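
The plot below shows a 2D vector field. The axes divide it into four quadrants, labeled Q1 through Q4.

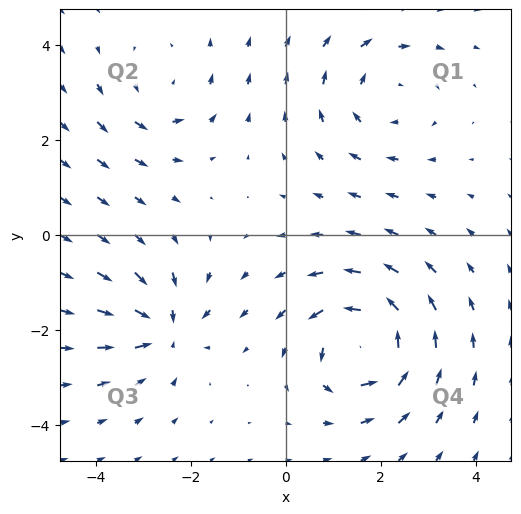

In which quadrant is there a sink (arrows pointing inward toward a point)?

Q3

The sink sits at approximately (-2.5, -1.9), which lies in quadrant Q3. The divergence there is about -4, negative as expected for a sink.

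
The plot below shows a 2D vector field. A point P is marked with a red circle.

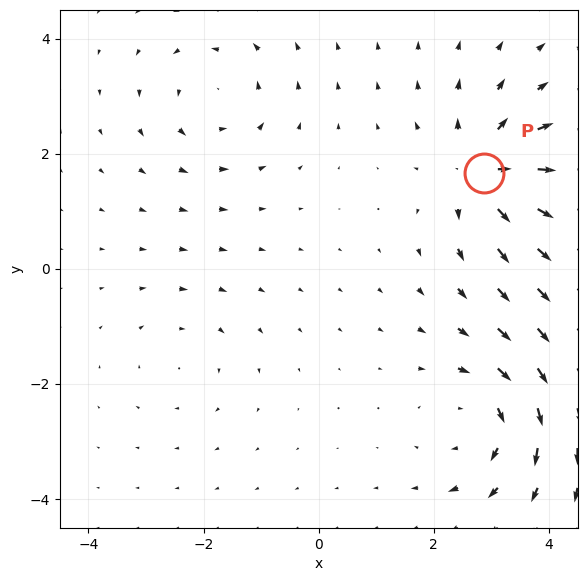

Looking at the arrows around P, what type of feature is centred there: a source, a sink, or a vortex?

source

At P (2.9, 1.7) the arrows spread outward. Divergence about +6, curl ≈0 — positive divergence with near-zero curl is a source.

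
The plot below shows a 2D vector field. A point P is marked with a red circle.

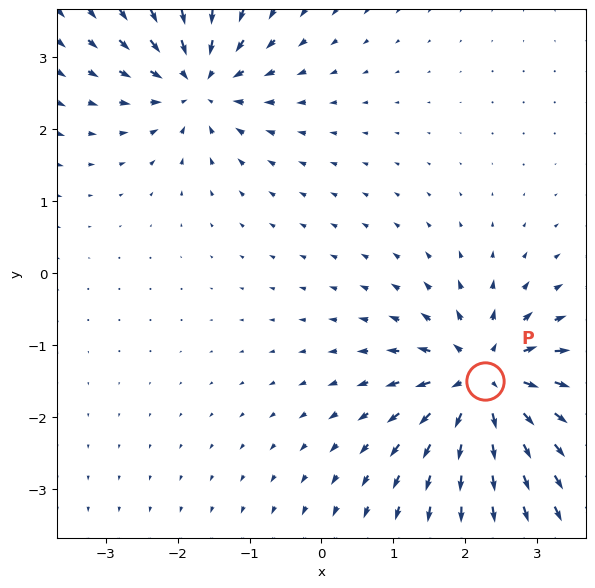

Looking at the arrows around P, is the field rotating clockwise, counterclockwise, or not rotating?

Near P at (2.3, -1.5) the arrows show no circulation. The curl there is ≈0.

not rotating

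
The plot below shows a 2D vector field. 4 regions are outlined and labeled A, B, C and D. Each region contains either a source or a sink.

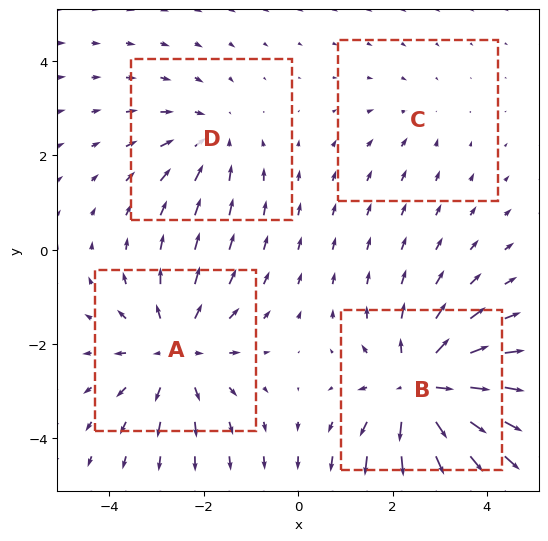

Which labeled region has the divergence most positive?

B

Divergence at each region's feature centre — A: about +5, B: about +6, C: about -2, D: about -3. Region B is most positive.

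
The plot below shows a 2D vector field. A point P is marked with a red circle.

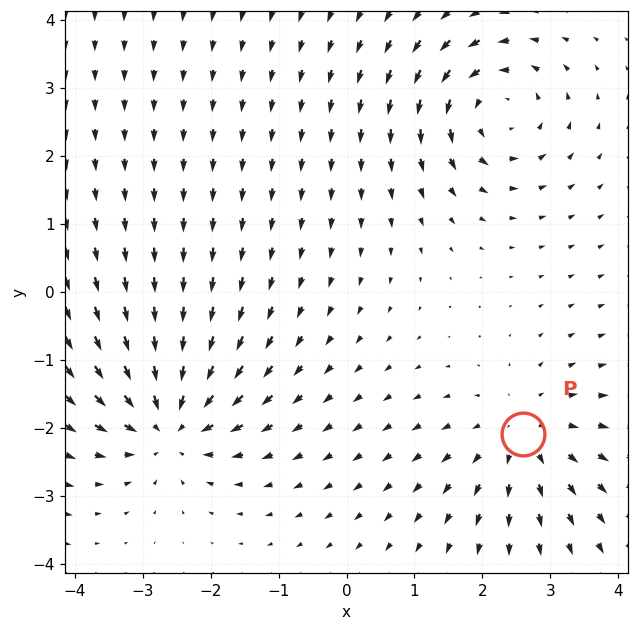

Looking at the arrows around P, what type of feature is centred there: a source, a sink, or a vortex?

At P (2.6, -2.1) the arrows spread outward. Divergence about +4, curl ≈0 — positive divergence with near-zero curl is a source.

source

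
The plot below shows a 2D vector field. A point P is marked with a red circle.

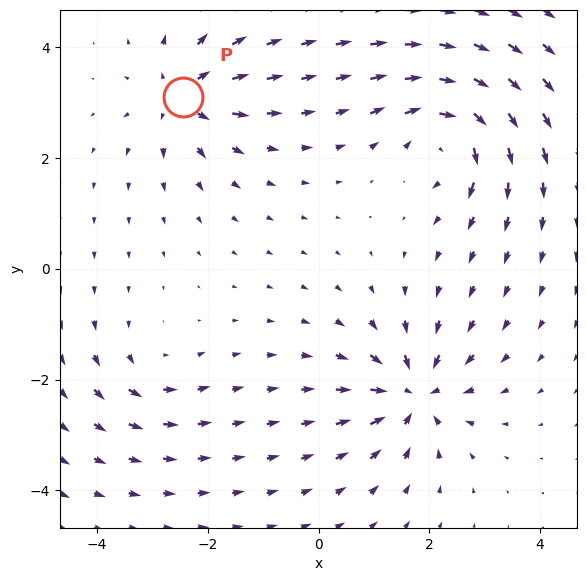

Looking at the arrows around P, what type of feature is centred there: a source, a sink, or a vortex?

At P (-2.5, 3.1) the arrows spread outward. Divergence about +5, curl ≈0 — positive divergence with near-zero curl is a source.

source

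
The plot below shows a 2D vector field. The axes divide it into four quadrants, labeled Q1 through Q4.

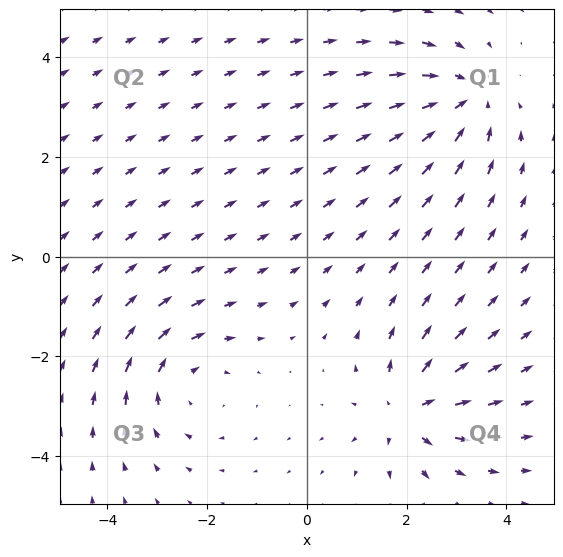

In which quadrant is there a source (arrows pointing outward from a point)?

The source sits at approximately (2.0, -3.1), which lies in quadrant Q4. The divergence there is about +5, positive as expected for a source.

Q4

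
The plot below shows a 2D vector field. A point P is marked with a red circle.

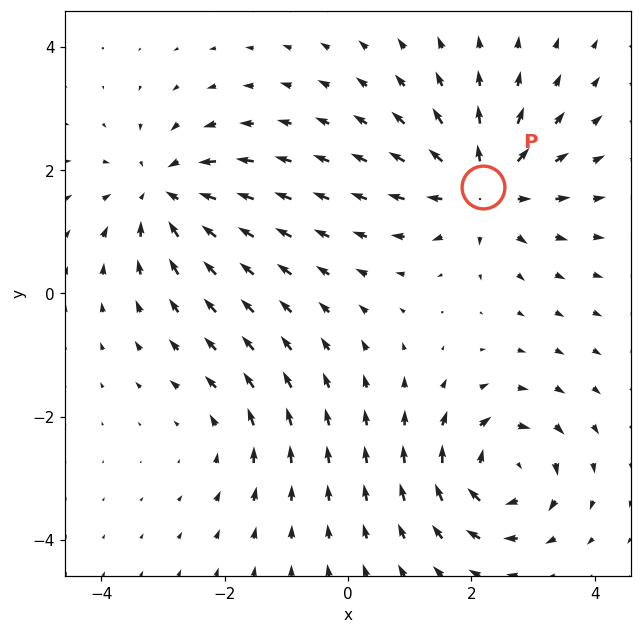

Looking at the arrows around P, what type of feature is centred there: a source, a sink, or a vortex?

source

At P (2.2, 1.7) the arrows spread outward. Divergence about +6, curl ≈0 — positive divergence with near-zero curl is a source.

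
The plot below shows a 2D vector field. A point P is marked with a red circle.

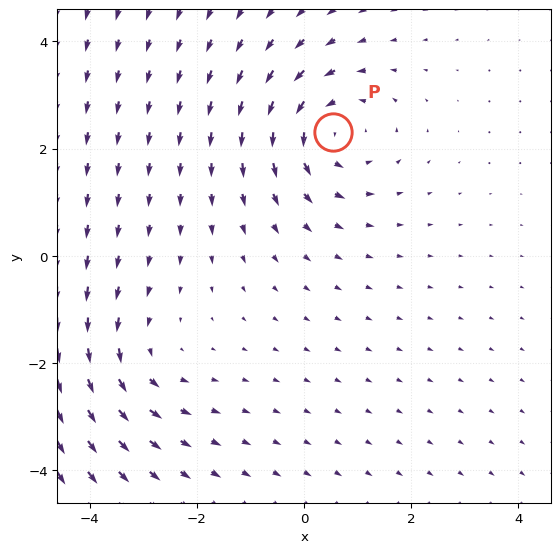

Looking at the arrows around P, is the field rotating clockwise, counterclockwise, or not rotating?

counterclockwise

Near P at (0.5, 2.3) the arrows circulate counterclockwise. The curl (z-component) there is about +3; positive curl means counterclockwise rotation.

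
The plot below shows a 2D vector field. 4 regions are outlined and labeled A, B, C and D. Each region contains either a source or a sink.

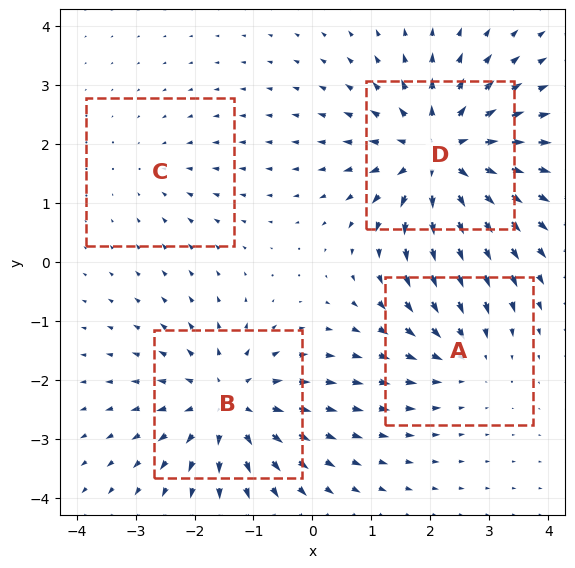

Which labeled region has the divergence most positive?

D

Divergence at each region's feature centre — A: about -3, B: about +5, C: about -2, D: about +7. Region D is most positive.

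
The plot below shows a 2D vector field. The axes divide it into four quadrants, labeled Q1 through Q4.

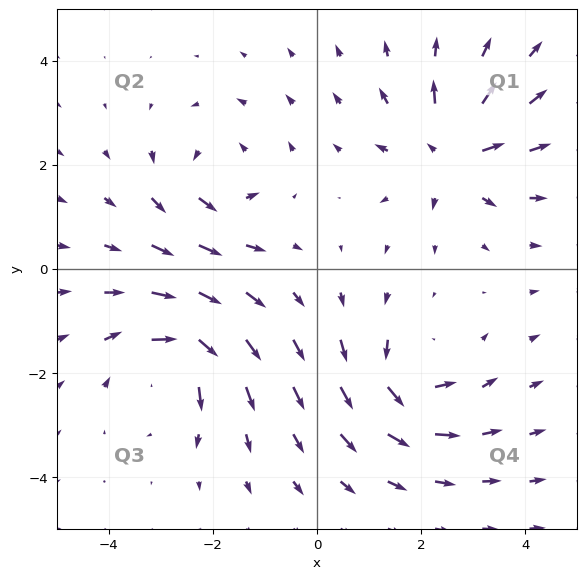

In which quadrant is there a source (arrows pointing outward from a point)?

Q1

The source sits at approximately (2.6, 2.2), which lies in quadrant Q1. The divergence there is about +6, positive as expected for a source.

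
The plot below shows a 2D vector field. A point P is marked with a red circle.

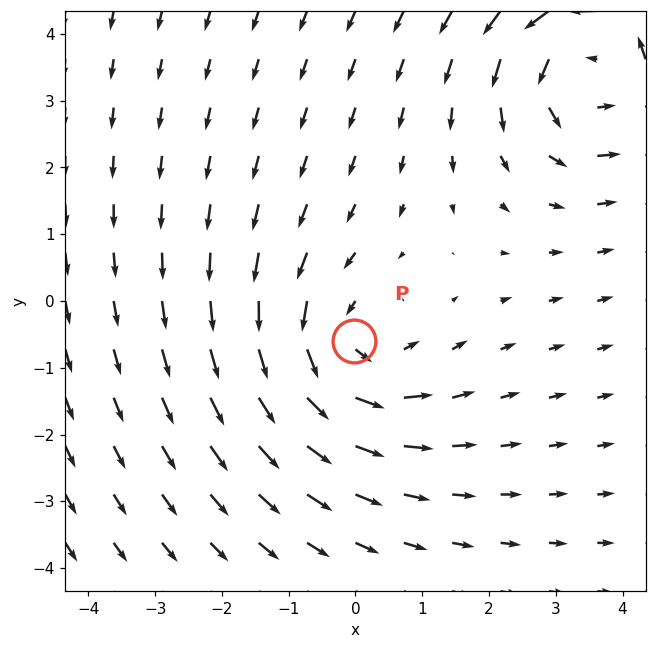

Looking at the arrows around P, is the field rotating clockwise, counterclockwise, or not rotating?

counterclockwise

Near P at (-0.0, -0.6) the arrows circulate counterclockwise. The curl (z-component) there is about +3; positive curl means counterclockwise rotation.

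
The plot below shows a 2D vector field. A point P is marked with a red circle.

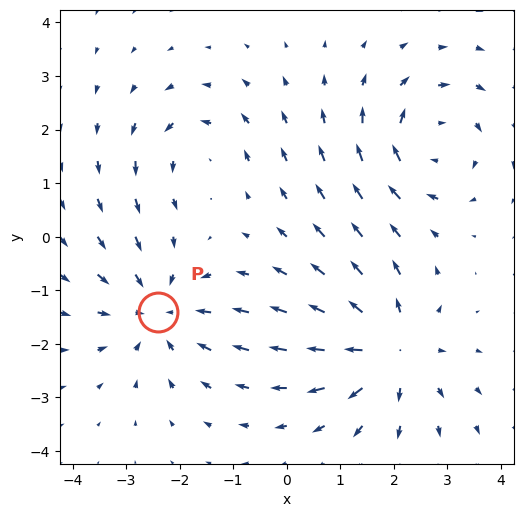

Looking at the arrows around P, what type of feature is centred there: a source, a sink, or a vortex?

sink

At P (-2.4, -1.4) the arrows converge inward. Divergence about -4, curl ≈0 — negative divergence with near-zero curl is a sink.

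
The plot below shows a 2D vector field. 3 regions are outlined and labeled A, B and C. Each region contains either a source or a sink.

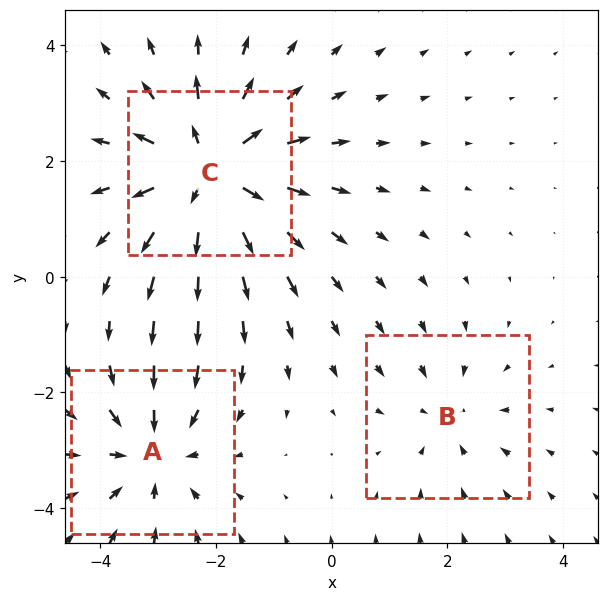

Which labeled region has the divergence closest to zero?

Divergence at each region's feature centre — A: about -3, B: about -2, C: about +4. Region B is closest to zero.

B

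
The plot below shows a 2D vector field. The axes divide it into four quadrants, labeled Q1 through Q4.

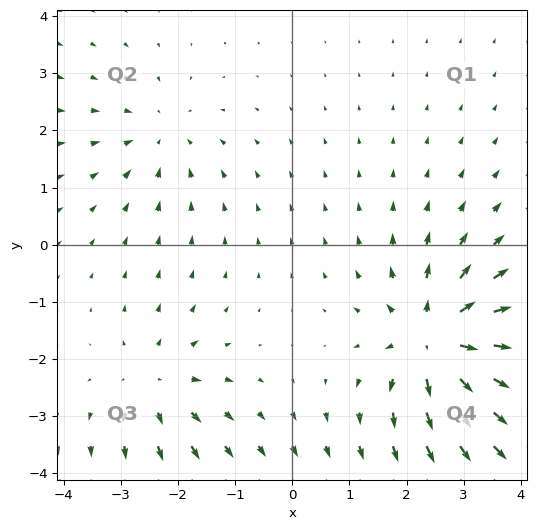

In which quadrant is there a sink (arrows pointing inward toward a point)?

Q2

The sink sits at approximately (-2.3, 1.9), which lies in quadrant Q2. The divergence there is about -2, negative as expected for a sink.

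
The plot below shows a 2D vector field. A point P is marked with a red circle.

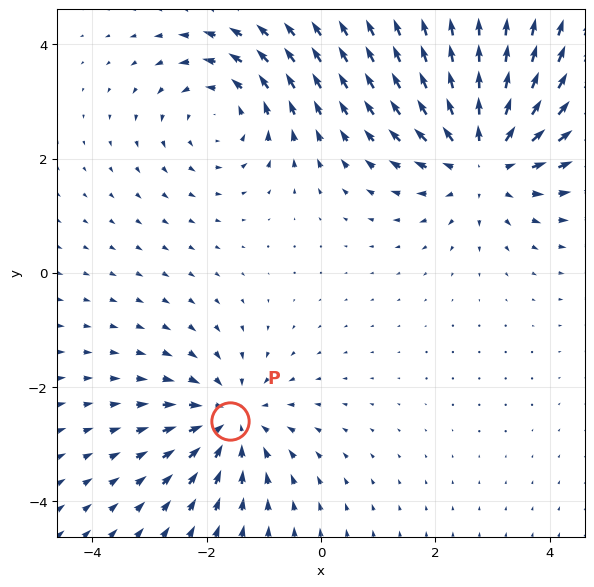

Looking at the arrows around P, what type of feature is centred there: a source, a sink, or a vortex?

sink

At P (-1.6, -2.6) the arrows converge inward. Divergence about -4, curl ≈0 — negative divergence with near-zero curl is a sink.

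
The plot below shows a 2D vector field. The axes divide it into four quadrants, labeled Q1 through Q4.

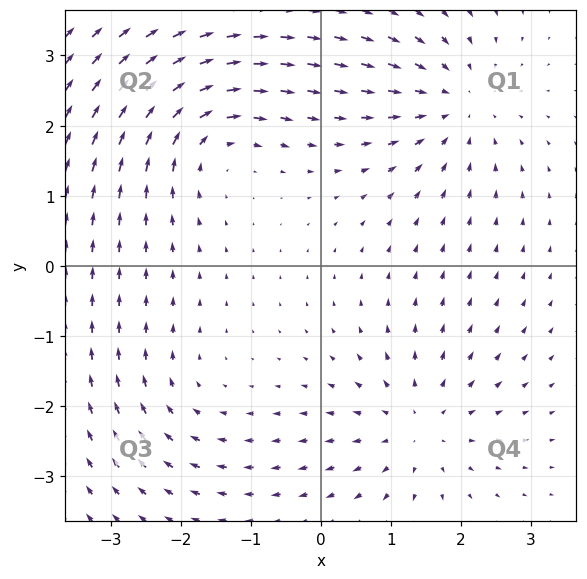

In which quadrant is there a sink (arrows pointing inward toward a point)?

Q1

The sink sits at approximately (1.9, 2.3), which lies in quadrant Q1. The divergence there is about -4, negative as expected for a sink.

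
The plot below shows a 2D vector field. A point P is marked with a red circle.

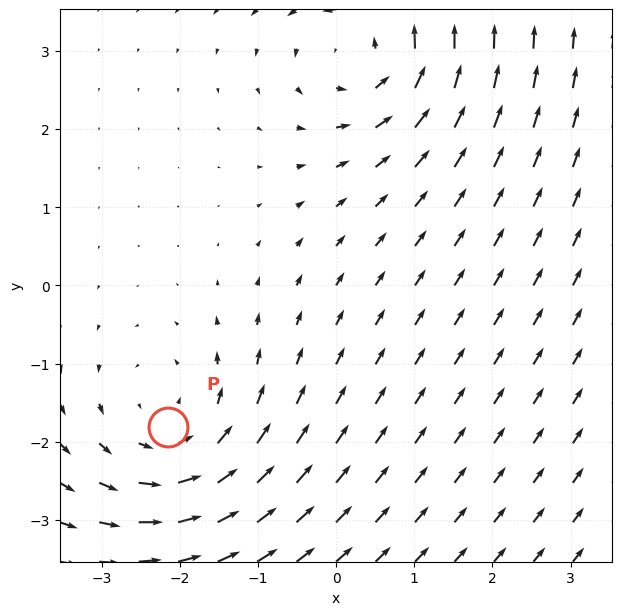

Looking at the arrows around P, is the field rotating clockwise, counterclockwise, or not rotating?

counterclockwise

Near P at (-2.2, -1.8) the arrows circulate counterclockwise. The curl (z-component) there is about +4; positive curl means counterclockwise rotation.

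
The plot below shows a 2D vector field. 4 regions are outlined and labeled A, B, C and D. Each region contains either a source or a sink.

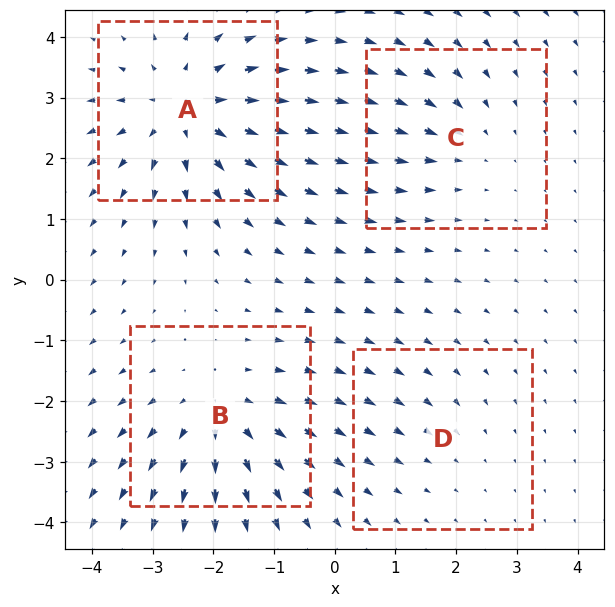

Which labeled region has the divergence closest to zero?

Divergence at each region's feature centre — A: about +6, B: about +5, C: about -3, D: about -2. Region D is closest to zero.

D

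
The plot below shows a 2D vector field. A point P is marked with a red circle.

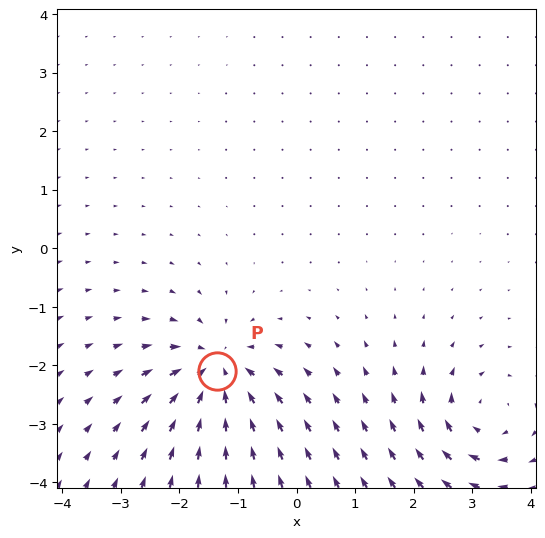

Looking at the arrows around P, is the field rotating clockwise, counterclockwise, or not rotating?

not rotating

Near P at (-1.4, -2.1) the arrows show no circulation. The curl there is ≈0.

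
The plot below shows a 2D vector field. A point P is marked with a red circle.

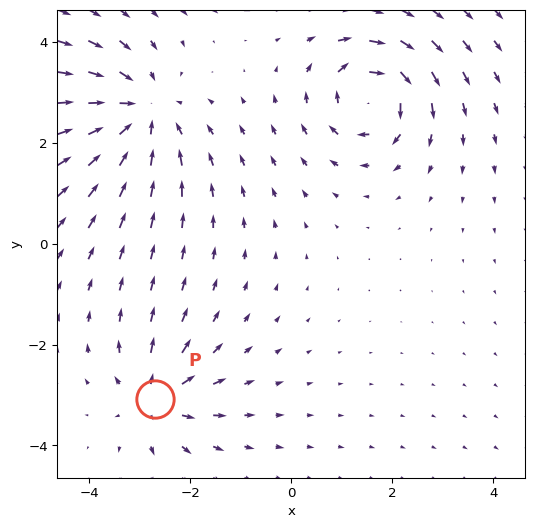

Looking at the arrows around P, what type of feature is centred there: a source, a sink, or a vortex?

source

At P (-2.7, -3.1) the arrows spread outward. Divergence about +4, curl ≈0 — positive divergence with near-zero curl is a source.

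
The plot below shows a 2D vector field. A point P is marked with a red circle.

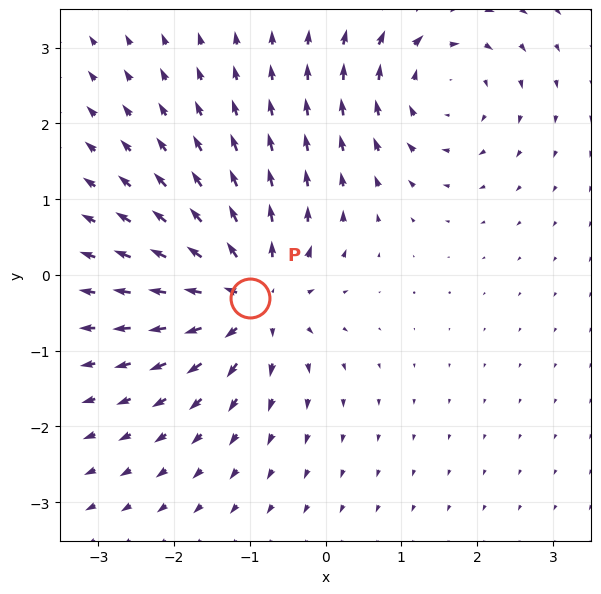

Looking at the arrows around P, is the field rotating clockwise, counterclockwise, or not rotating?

Near P at (-1.0, -0.3) the arrows show no circulation. The curl there is ≈0.

not rotating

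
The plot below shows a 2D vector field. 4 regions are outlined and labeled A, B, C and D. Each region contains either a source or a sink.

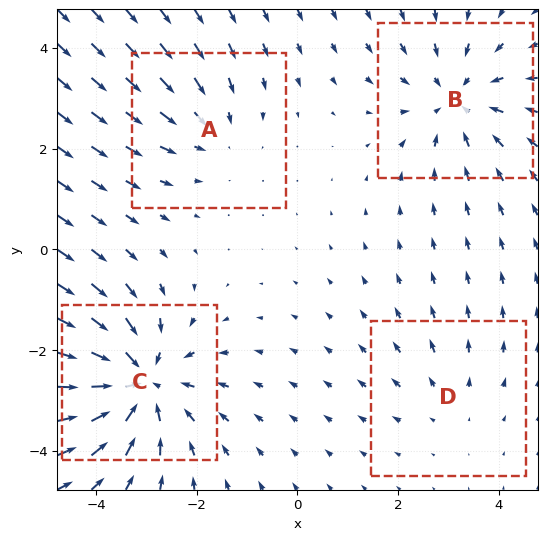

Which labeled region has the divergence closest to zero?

Divergence at each region's feature centre — A: about -3, B: about -4, C: about -6, D: about +2. Region D is closest to zero.

D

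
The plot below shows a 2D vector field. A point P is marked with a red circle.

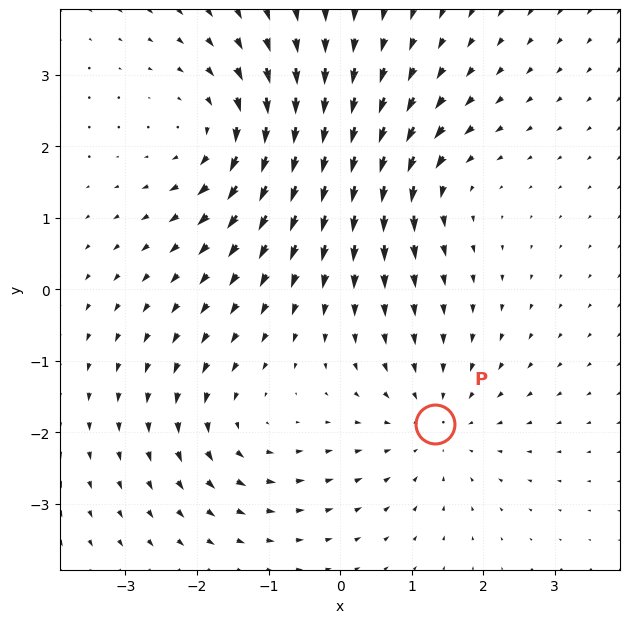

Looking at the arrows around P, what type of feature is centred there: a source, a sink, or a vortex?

At P (1.3, -1.9) the arrows converge inward. Divergence about -3, curl ≈0 — negative divergence with near-zero curl is a sink.

sink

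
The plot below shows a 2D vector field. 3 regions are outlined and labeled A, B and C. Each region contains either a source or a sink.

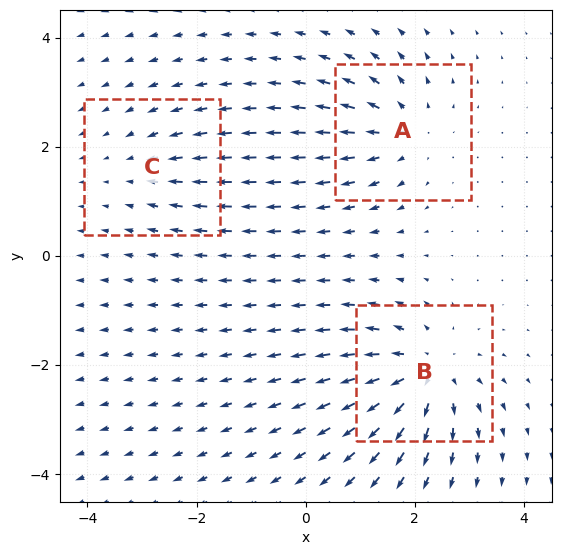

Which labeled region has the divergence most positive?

B

Divergence at each region's feature centre — A: about +4, B: about +5, C: about -2. Region B is most positive.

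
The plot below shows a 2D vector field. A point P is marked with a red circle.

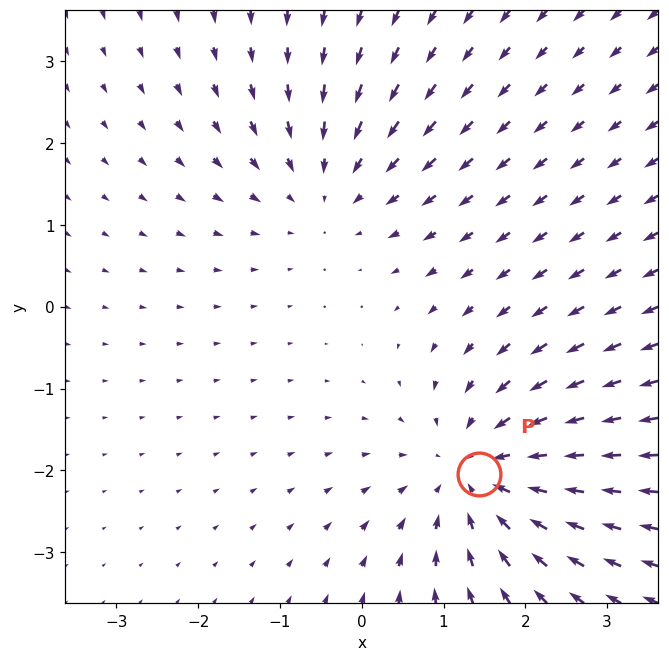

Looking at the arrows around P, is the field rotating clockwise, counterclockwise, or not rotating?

Near P at (1.4, -2.0) the arrows show no circulation. The curl there is ≈0.

not rotating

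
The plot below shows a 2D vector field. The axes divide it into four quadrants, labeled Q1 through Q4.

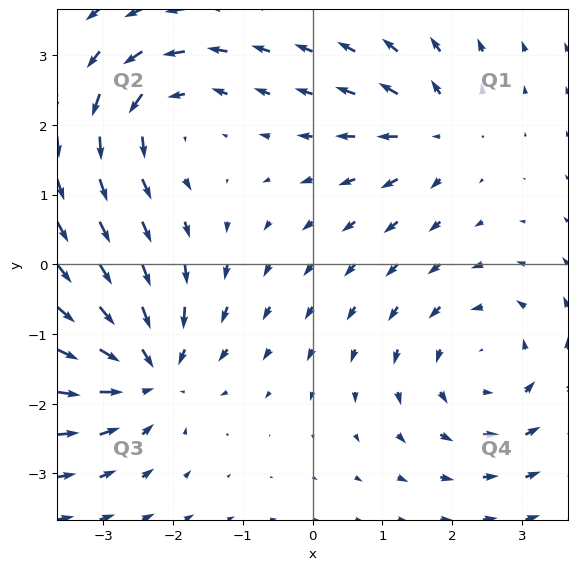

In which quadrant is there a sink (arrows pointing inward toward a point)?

Q3

The sink sits at approximately (-2.4, -1.5), which lies in quadrant Q3. The divergence there is about -6, negative as expected for a sink.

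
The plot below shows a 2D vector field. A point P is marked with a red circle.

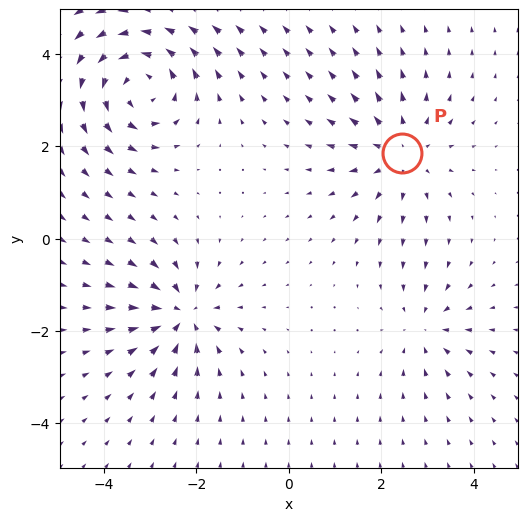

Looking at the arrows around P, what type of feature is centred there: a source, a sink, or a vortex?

source

At P (2.4, 1.8) the arrows spread outward. Divergence about +3, curl ≈0 — positive divergence with near-zero curl is a source.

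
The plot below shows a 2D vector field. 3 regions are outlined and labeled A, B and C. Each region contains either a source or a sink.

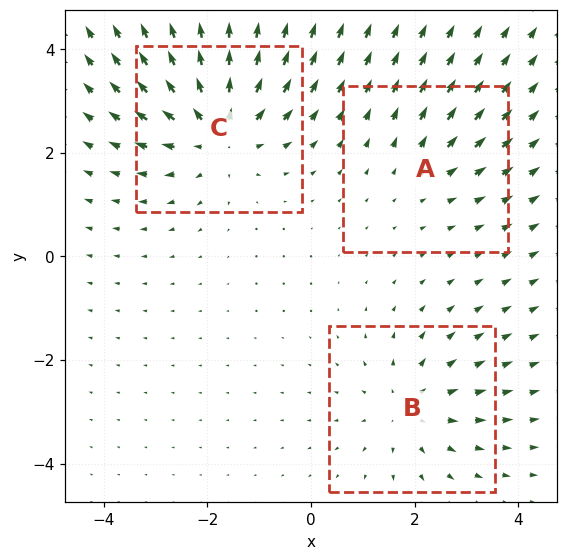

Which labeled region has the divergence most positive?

C

Divergence at each region's feature centre — A: about +2, B: about +3, C: about +5. Region C is most positive.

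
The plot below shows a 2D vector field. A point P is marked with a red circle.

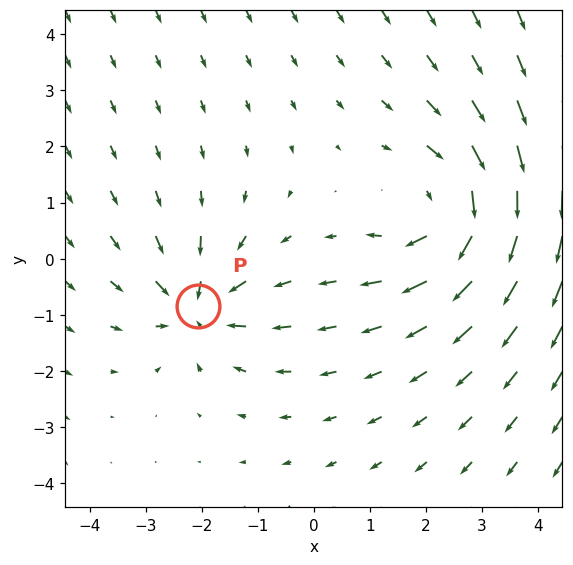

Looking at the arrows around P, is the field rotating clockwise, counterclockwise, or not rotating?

Near P at (-2.1, -0.9) the arrows show no circulation. The curl there is ≈0.

not rotating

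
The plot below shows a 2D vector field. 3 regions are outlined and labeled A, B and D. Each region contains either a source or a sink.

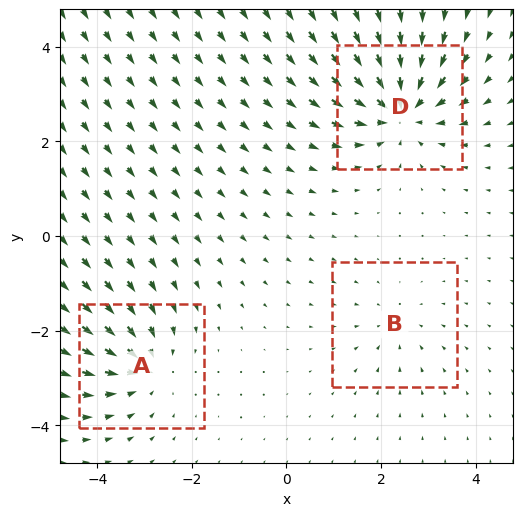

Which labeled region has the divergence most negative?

D

Divergence at each region's feature centre — A: about -4, B: about -2, D: about -6. Region D is most negative.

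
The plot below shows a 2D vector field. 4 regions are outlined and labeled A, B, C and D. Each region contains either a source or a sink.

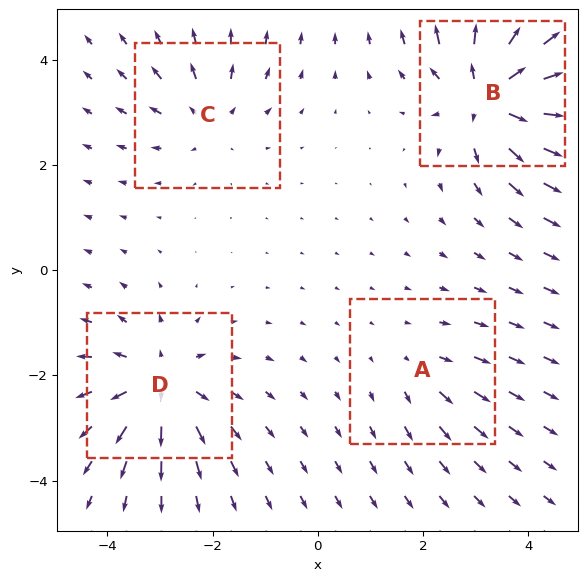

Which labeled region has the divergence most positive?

B

Divergence at each region's feature centre — A: about +2, B: about +8, C: about +4, D: about +6. Region B is most positive.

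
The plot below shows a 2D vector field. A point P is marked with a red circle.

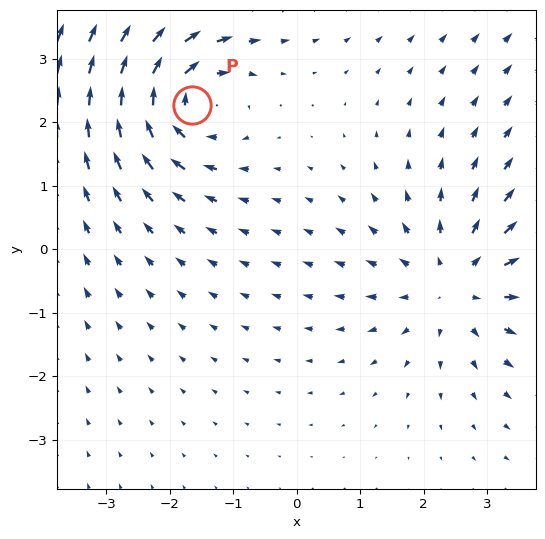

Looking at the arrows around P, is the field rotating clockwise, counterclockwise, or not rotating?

clockwise

Near P at (-1.7, 2.3) the arrows circulate clockwise. The curl (z-component) there is about -3; negative curl means clockwise rotation.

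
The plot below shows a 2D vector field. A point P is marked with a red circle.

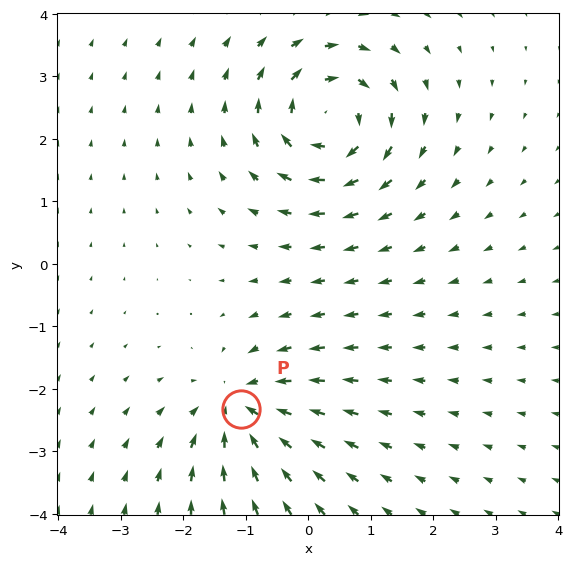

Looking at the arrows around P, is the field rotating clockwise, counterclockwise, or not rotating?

Near P at (-1.1, -2.3) the arrows show no circulation. The curl there is ≈0.

not rotating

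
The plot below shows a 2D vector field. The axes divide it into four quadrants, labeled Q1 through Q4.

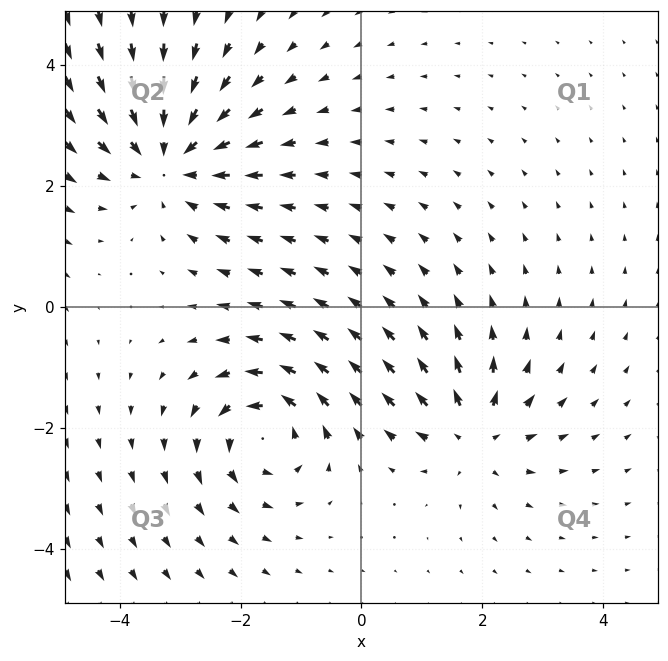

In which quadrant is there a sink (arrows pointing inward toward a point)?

The sink sits at approximately (-3.2, 2.4), which lies in quadrant Q2. The divergence there is about -4, negative as expected for a sink.

Q2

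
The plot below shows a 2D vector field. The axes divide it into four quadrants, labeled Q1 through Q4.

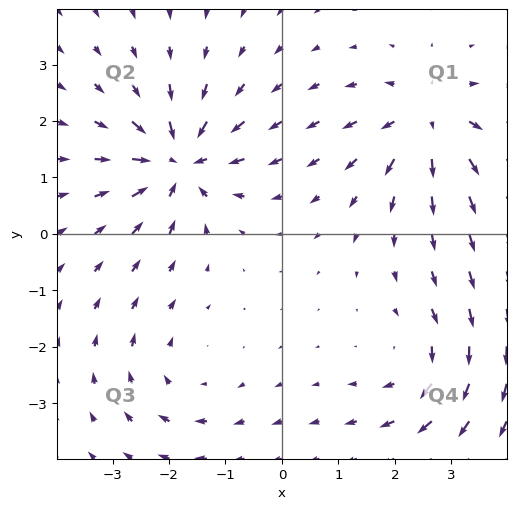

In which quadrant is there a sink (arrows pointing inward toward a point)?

Q2

The sink sits at approximately (-1.8, 1.3), which lies in quadrant Q2. The divergence there is about -6, negative as expected for a sink.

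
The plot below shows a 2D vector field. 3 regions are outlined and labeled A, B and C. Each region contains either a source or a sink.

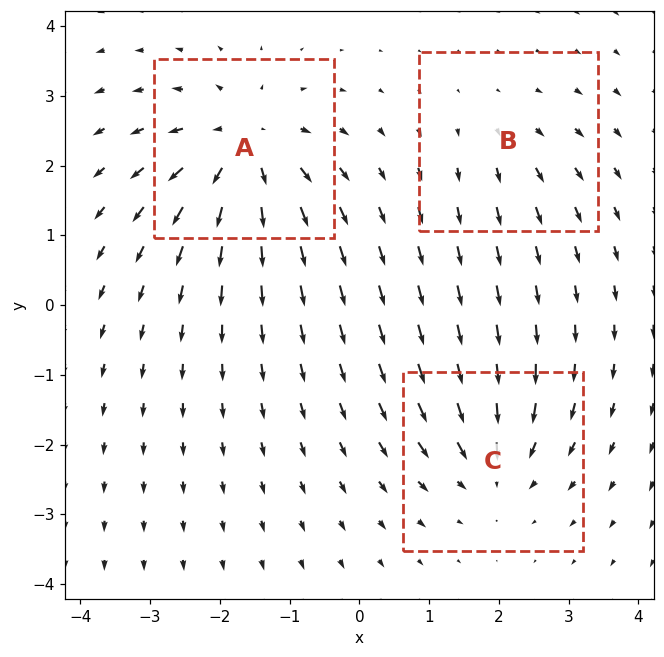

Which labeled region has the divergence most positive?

A

Divergence at each region's feature centre — A: about +5, B: about +2, C: about -4. Region A is most positive.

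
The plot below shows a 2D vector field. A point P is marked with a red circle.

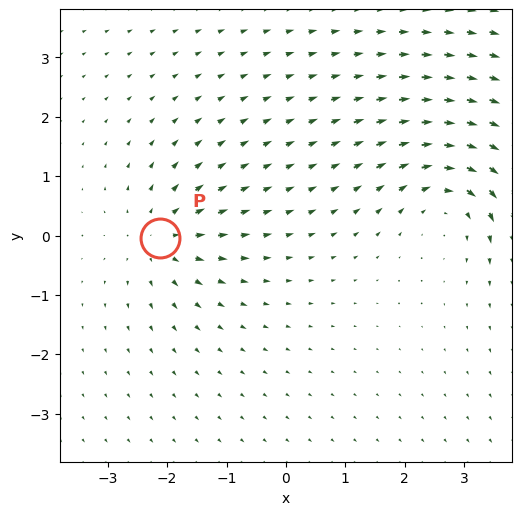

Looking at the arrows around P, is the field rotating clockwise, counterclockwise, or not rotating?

not rotating

Near P at (-2.1, -0.0) the arrows show no circulation. The curl there is ≈0.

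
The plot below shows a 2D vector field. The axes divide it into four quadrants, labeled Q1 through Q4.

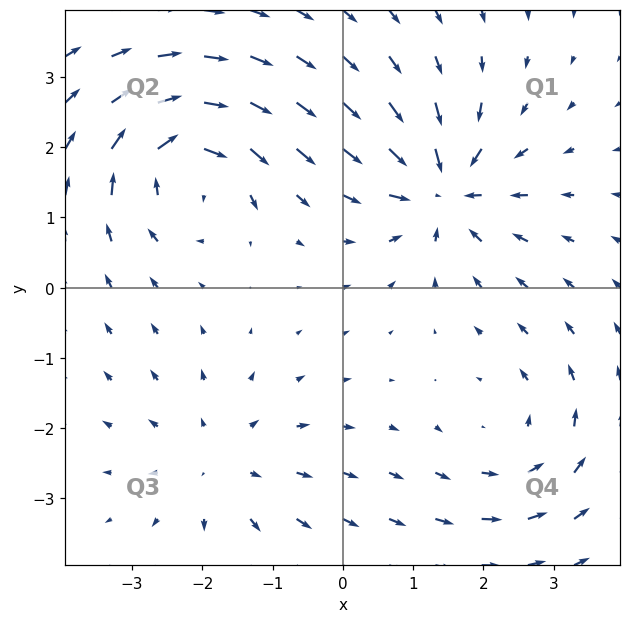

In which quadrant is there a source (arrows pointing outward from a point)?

The source sits at approximately (-1.7, -2.5), which lies in quadrant Q3. The divergence there is about +3, positive as expected for a source.

Q3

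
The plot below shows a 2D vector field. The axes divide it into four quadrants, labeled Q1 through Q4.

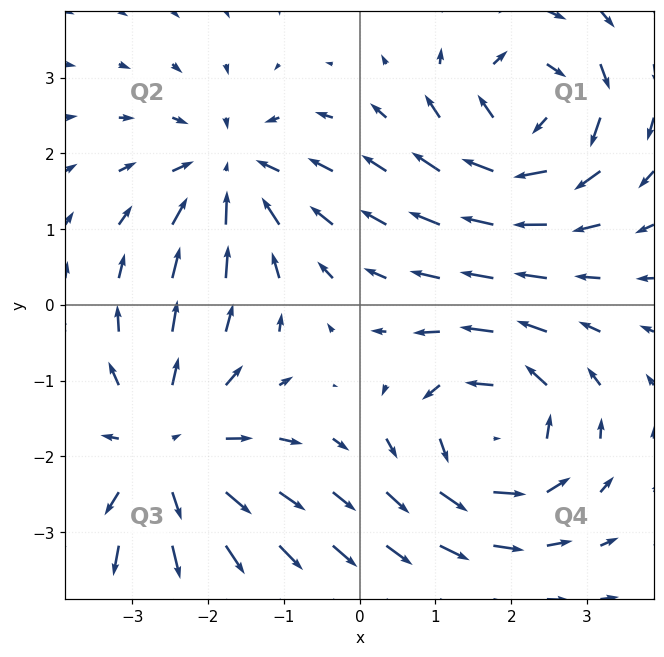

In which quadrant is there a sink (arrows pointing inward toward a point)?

Q2

The sink sits at approximately (-1.7, 1.7), which lies in quadrant Q2. The divergence there is about -4, negative as expected for a sink.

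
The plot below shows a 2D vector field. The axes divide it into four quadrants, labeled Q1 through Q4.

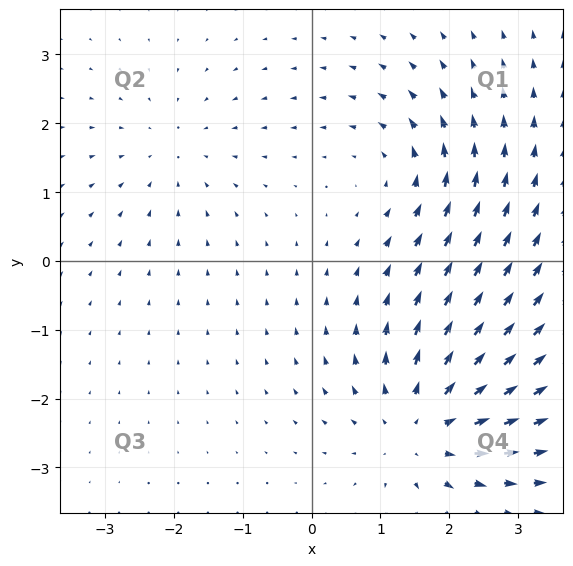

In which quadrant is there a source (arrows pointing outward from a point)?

Q4

The source sits at approximately (1.6, -2.4), which lies in quadrant Q4. The divergence there is about +4, positive as expected for a source.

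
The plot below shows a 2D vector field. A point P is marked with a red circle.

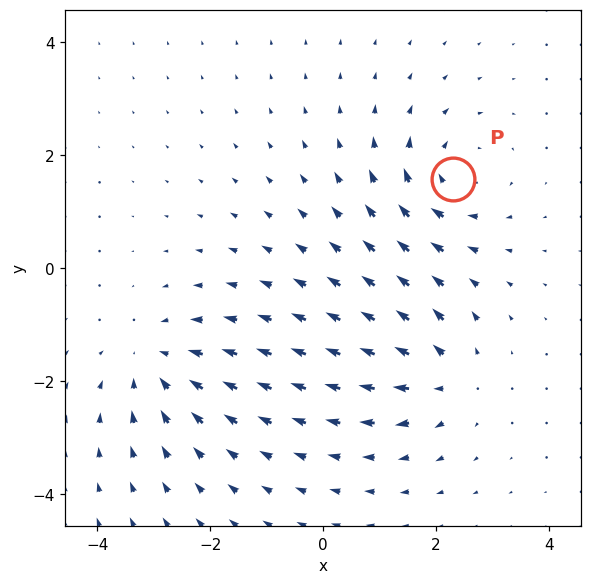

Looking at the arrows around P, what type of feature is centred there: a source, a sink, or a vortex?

At P (2.3, 1.6) the arrows circulate clockwise. Divergence ≈0, curl about -5 — near-zero divergence with nonzero curl is a vortex.

vortex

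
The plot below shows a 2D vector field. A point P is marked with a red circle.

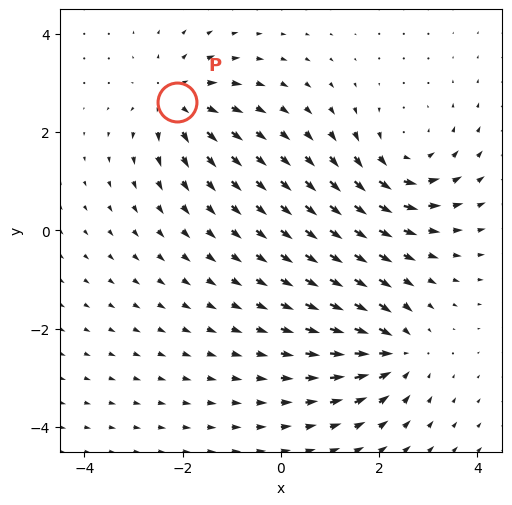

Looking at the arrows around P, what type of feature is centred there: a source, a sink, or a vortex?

source

At P (-2.1, 2.6) the arrows spread outward. Divergence about +4, curl ≈0 — positive divergence with near-zero curl is a source.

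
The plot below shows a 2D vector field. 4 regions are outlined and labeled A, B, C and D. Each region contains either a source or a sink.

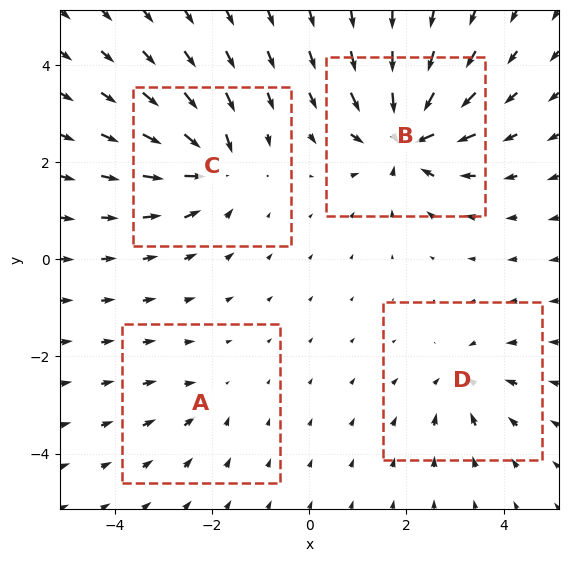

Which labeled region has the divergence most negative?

B

Divergence at each region's feature centre — A: about -3, B: about -9, C: about -6, D: about -4. Region B is most negative.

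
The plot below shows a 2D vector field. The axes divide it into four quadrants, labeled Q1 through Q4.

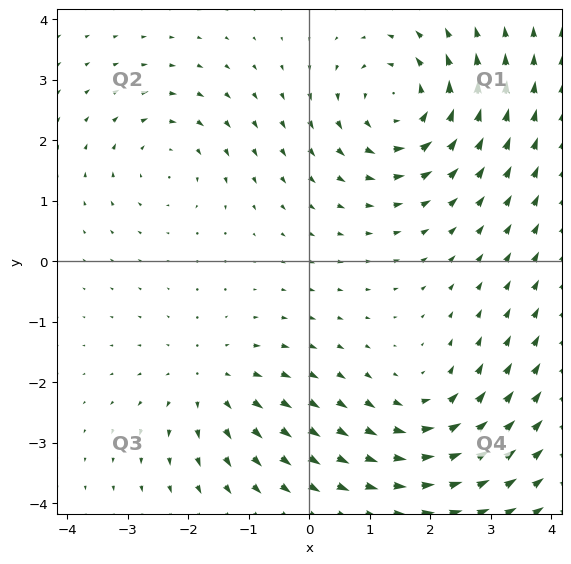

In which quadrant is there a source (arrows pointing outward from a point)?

The source sits at approximately (-1.6, -2.0), which lies in quadrant Q3. The divergence there is about +3, positive as expected for a source.

Q3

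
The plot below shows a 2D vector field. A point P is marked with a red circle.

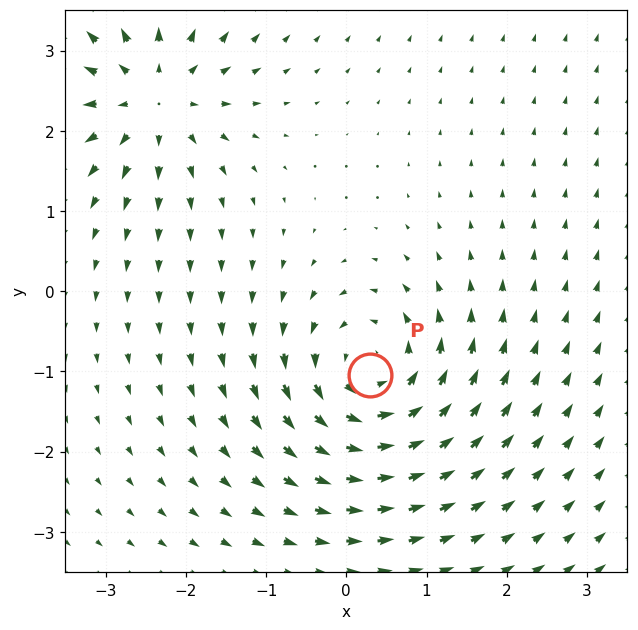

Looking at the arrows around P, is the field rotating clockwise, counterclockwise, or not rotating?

counterclockwise

Near P at (0.3, -1.0) the arrows circulate counterclockwise. The curl (z-component) there is about +6; positive curl means counterclockwise rotation.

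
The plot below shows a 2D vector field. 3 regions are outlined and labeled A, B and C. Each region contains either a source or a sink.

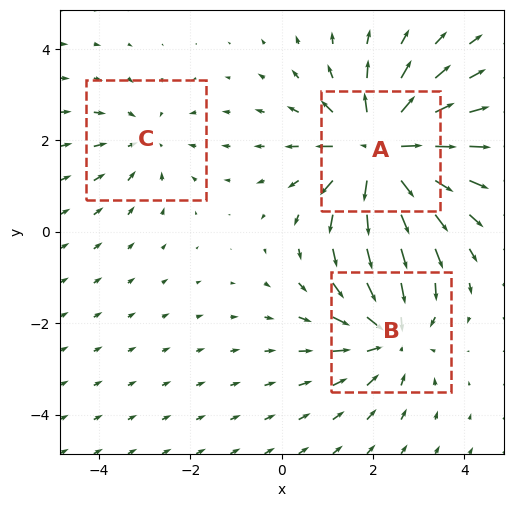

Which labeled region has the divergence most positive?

Divergence at each region's feature centre — A: about +5, B: about -3, C: about -2. Region A is most positive.

A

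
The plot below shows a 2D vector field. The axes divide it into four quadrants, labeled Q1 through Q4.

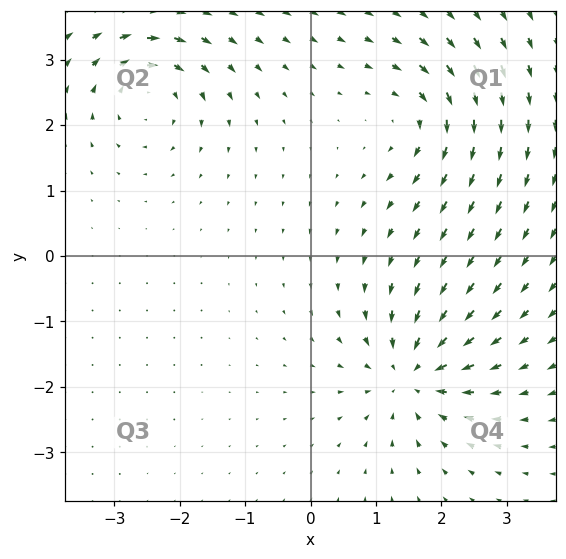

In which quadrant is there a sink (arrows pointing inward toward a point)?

Q4

The sink sits at approximately (1.6, -1.8), which lies in quadrant Q4. The divergence there is about -6, negative as expected for a sink.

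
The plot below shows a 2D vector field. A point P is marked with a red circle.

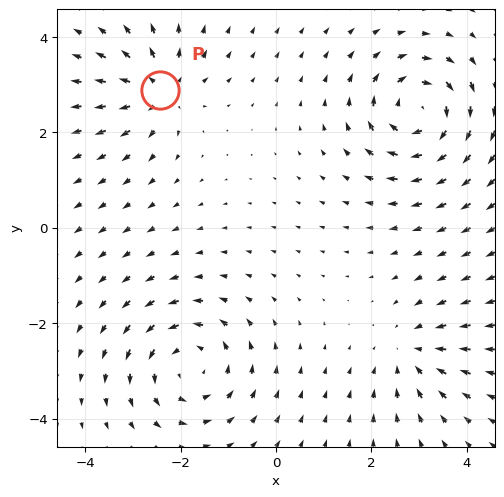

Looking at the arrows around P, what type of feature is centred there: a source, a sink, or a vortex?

source

At P (-2.4, 2.9) the arrows spread outward. Divergence about +5, curl ≈0 — positive divergence with near-zero curl is a source.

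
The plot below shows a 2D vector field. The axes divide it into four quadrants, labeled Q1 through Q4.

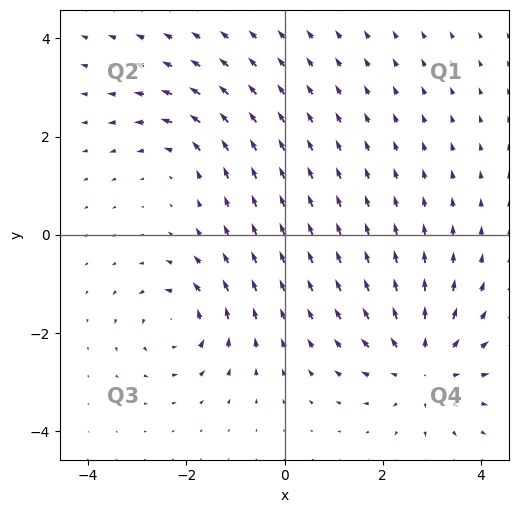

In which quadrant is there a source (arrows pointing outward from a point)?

The source sits at approximately (2.8, -2.7), which lies in quadrant Q4. The divergence there is about +4, positive as expected for a source.

Q4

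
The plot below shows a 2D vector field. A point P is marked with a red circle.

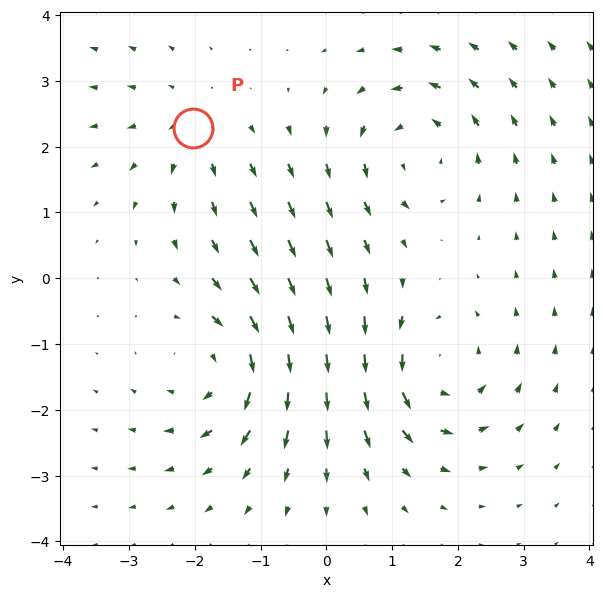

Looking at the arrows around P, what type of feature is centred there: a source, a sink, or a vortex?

At P (-2.0, 2.3) the arrows spread outward. Divergence about +3, curl ≈0 — positive divergence with near-zero curl is a source.

source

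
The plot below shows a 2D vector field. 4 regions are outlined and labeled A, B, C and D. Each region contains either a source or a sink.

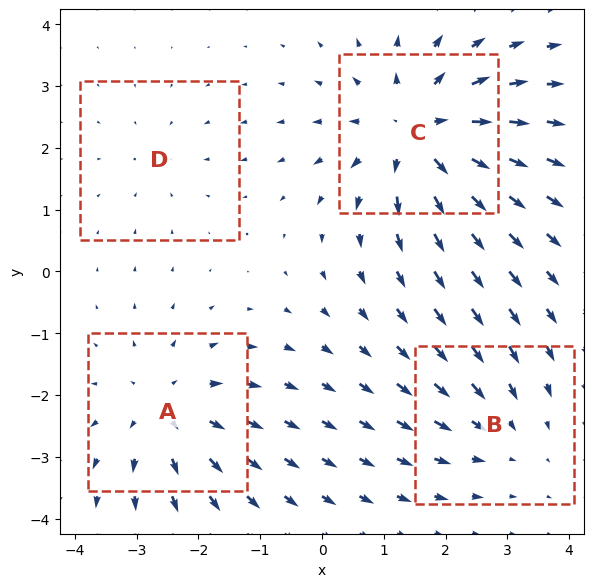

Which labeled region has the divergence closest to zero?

D

Divergence at each region's feature centre — A: about +4, B: about -3, C: about +6, D: about -2. Region D is closest to zero.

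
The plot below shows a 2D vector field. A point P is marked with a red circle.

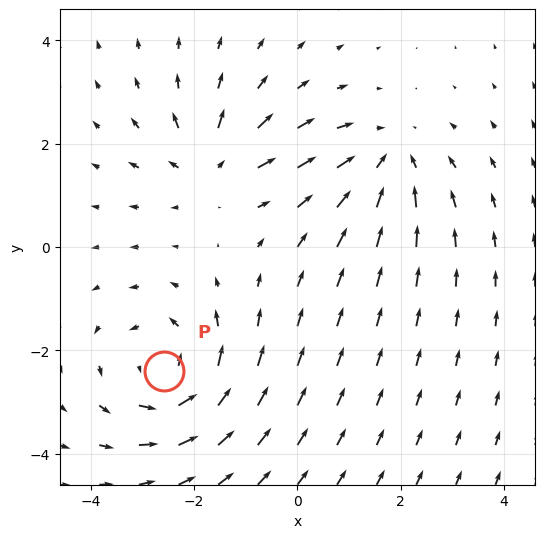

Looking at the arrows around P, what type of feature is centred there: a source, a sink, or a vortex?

vortex

At P (-2.6, -2.4) the arrows circulate counterclockwise. Divergence ≈0, curl about +4 — near-zero divergence with nonzero curl is a vortex.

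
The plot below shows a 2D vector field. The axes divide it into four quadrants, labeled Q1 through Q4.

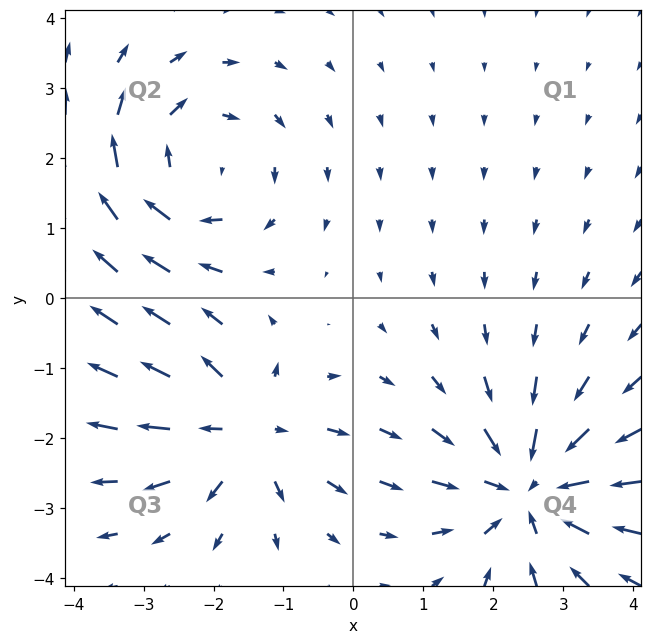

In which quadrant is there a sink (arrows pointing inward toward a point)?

The sink sits at approximately (2.5, -2.7), which lies in quadrant Q4. The divergence there is about -5, negative as expected for a sink.

Q4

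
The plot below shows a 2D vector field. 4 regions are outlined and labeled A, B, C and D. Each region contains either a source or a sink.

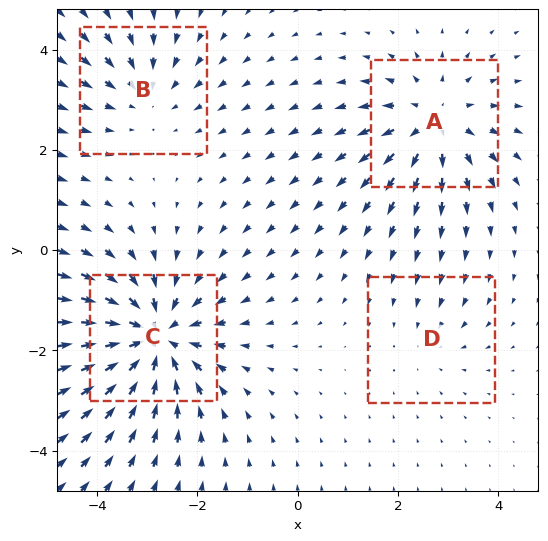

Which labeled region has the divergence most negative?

Divergence at each region's feature centre — A: about +4, B: about -3, C: about -6, D: about -2. Region C is most negative.

C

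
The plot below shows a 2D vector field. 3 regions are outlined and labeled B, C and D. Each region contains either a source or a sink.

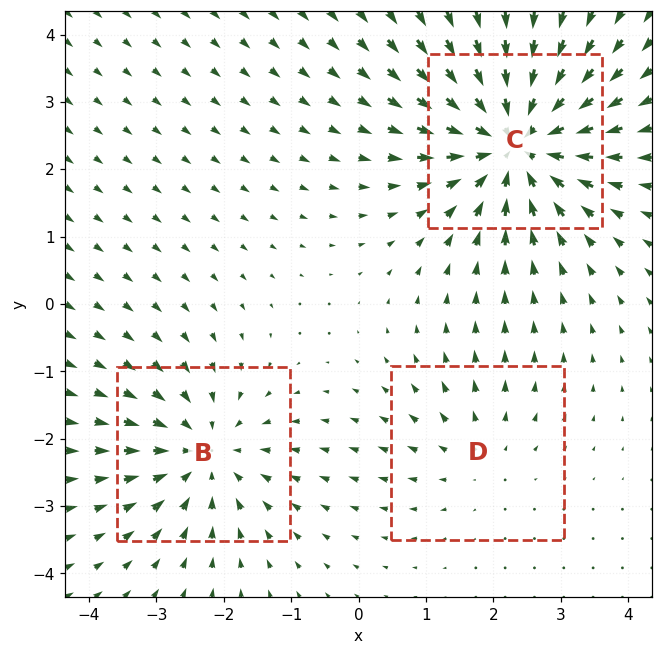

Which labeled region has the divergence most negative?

C

Divergence at each region's feature centre — B: about -3, C: about -5, D: about +2. Region C is most negative.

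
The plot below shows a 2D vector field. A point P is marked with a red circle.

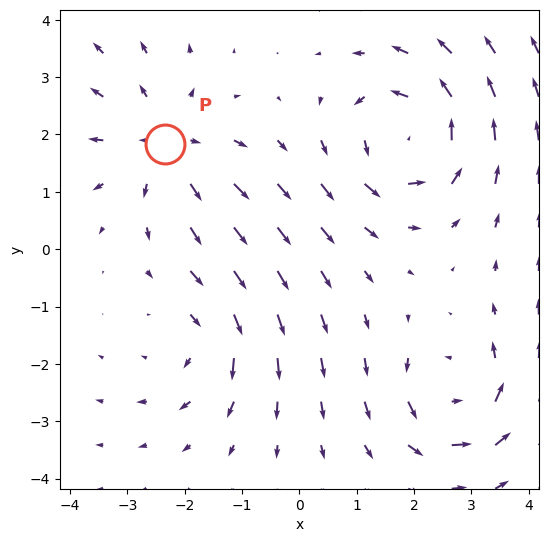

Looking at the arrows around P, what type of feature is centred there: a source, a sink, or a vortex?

At P (-2.3, 1.8) the arrows spread outward. Divergence about +3, curl ≈0 — positive divergence with near-zero curl is a source.

source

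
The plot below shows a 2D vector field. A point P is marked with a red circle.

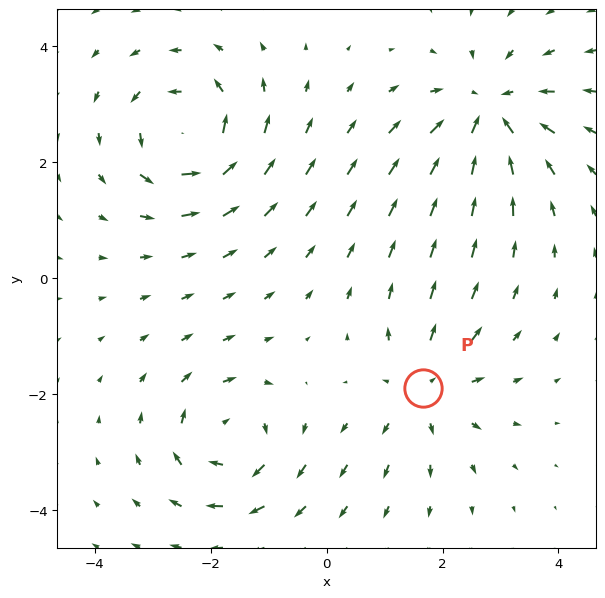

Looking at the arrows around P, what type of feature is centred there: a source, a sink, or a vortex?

At P (1.7, -1.9) the arrows spread outward. Divergence about +3, curl ≈0 — positive divergence with near-zero curl is a source.

source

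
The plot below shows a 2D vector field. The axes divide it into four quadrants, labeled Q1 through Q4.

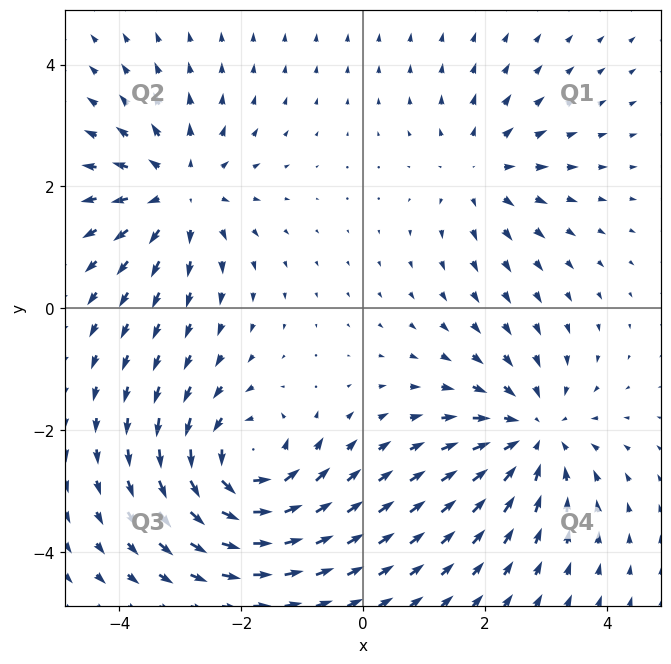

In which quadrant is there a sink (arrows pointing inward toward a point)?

Q4

The sink sits at approximately (2.8, -2.1), which lies in quadrant Q4. The divergence there is about -4, negative as expected for a sink.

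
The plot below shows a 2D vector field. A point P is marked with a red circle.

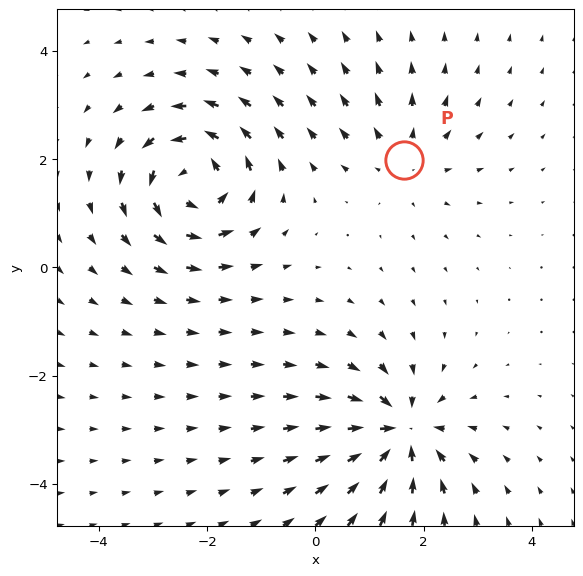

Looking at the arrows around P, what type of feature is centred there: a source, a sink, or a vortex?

At P (1.6, 2.0) the arrows spread outward. Divergence about +3, curl ≈0 — positive divergence with near-zero curl is a source.

source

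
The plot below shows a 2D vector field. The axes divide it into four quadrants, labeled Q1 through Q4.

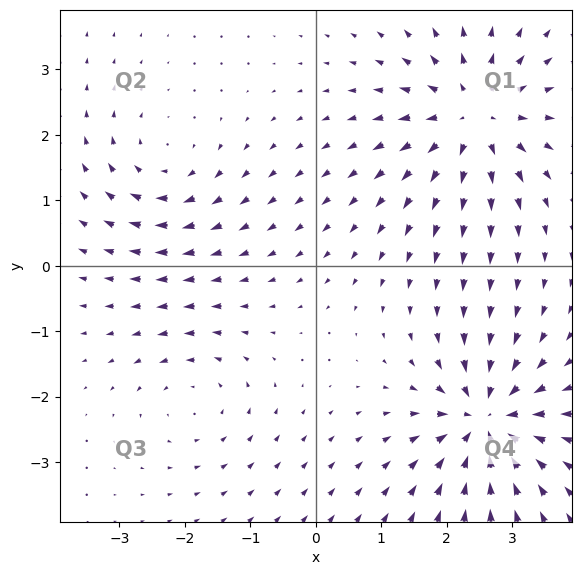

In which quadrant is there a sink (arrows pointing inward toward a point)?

The sink sits at approximately (2.6, -2.4), which lies in quadrant Q4. The divergence there is about -7, negative as expected for a sink.

Q4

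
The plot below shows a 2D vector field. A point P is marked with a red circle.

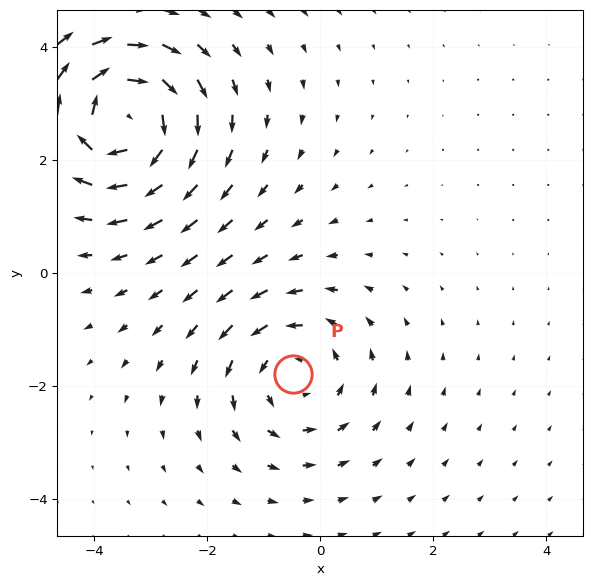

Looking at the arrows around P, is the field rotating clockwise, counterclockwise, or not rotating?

counterclockwise

Near P at (-0.5, -1.8) the arrows circulate counterclockwise. The curl (z-component) there is about +3; positive curl means counterclockwise rotation.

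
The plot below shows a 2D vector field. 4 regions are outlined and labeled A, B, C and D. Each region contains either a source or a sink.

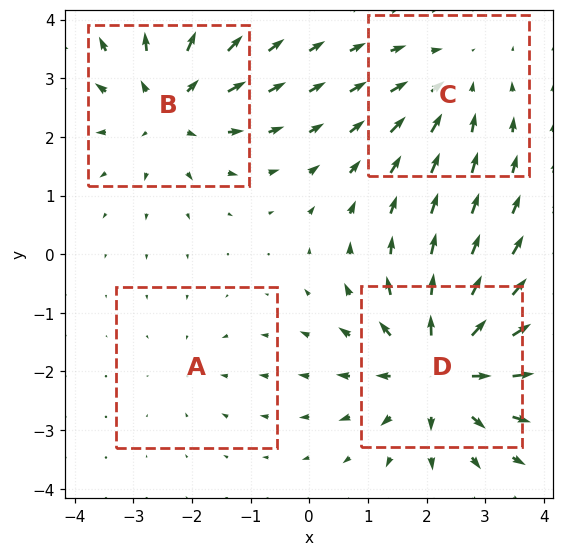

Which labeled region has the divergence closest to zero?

A

Divergence at each region's feature centre — A: about -2, B: about +5, C: about -3, D: about +6. Region A is closest to zero.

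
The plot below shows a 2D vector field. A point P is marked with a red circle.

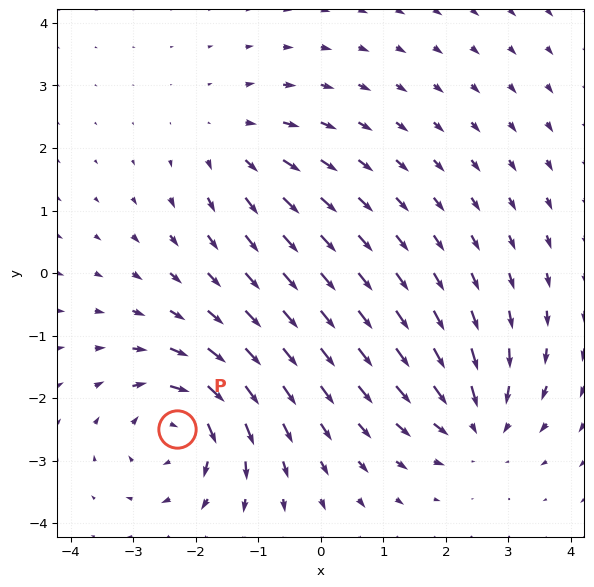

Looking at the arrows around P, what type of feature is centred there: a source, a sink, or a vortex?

At P (-2.3, -2.5) the arrows circulate clockwise. Divergence ≈0, curl about -5 — near-zero divergence with nonzero curl is a vortex.

vortex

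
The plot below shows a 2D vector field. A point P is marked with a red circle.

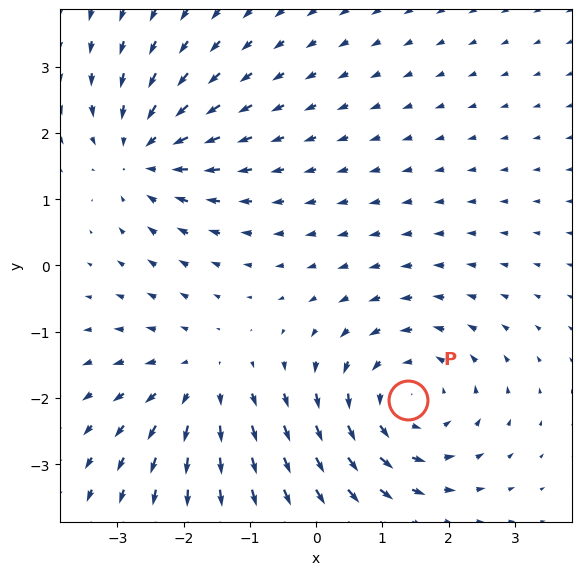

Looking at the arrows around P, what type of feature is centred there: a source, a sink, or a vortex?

vortex

At P (1.4, -2.0) the arrows circulate counterclockwise. Divergence ≈0, curl about +4 — near-zero divergence with nonzero curl is a vortex.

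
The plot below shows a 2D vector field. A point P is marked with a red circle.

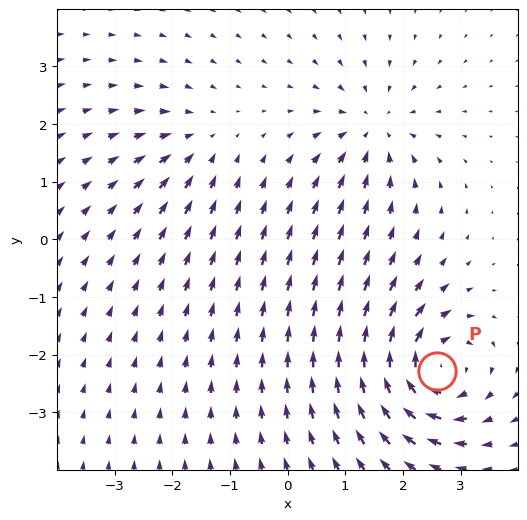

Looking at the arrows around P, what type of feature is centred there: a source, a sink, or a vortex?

vortex

At P (2.6, -2.3) the arrows circulate clockwise. Divergence ≈0, curl about -7 — near-zero divergence with nonzero curl is a vortex.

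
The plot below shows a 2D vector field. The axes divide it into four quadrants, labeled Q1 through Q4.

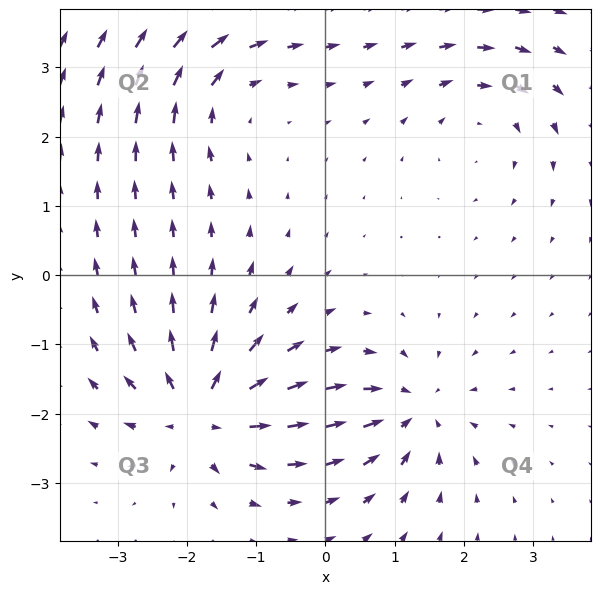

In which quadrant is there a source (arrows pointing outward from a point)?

Q3

The source sits at approximately (-1.8, -2.0), which lies in quadrant Q3. The divergence there is about +7, positive as expected for a source.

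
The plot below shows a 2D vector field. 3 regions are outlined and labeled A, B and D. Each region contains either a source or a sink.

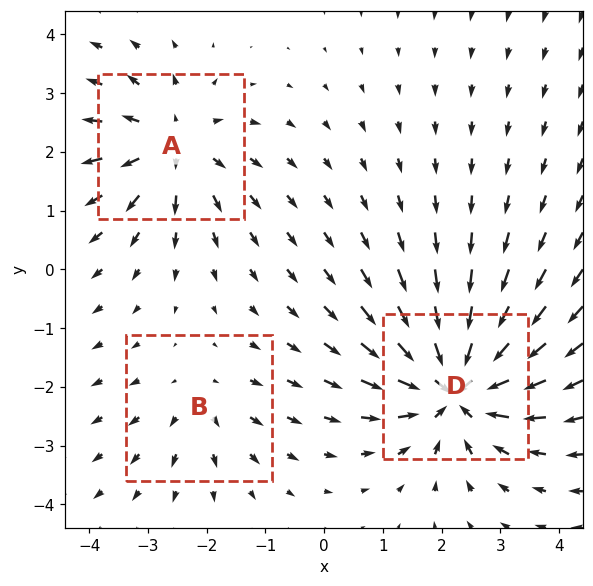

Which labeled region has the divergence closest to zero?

B

Divergence at each region's feature centre — A: about +4, B: about +2, D: about -6. Region B is closest to zero.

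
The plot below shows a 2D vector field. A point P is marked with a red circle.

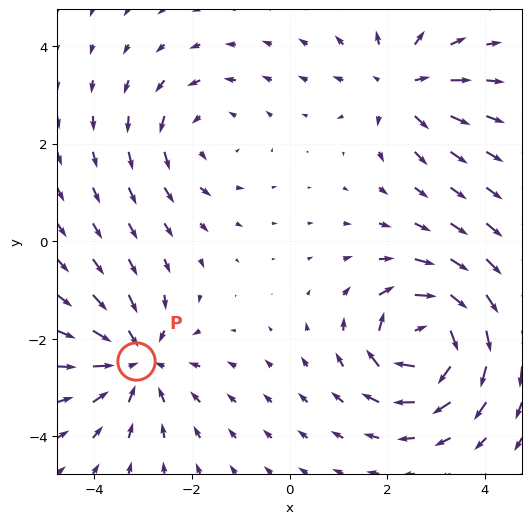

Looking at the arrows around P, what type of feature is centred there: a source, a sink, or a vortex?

sink

At P (-3.1, -2.4) the arrows converge inward. Divergence about -4, curl ≈0 — negative divergence with near-zero curl is a sink.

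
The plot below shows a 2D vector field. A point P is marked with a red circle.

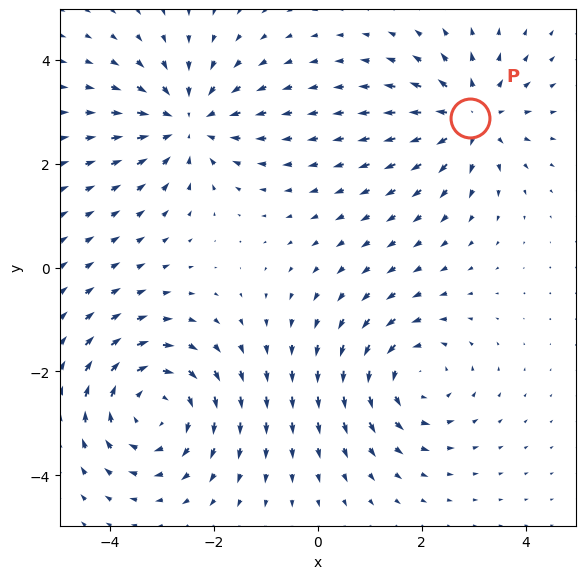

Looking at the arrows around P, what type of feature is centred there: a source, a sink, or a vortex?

At P (2.9, 2.9) the arrows spread outward. Divergence about +4, curl ≈0 — positive divergence with near-zero curl is a source.

source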